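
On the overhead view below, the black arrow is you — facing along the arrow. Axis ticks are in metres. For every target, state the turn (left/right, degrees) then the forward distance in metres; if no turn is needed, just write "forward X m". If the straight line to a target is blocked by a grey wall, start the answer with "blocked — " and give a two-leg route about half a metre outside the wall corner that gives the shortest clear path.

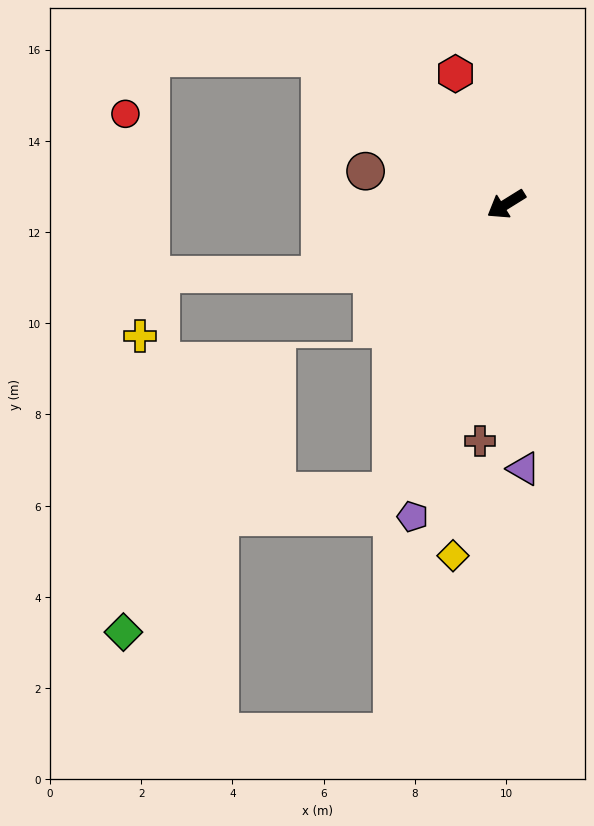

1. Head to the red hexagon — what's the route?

turn right 101°, forward 3.1 m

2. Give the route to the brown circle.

turn right 45°, forward 3.2 m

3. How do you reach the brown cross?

turn left 52°, forward 5.2 m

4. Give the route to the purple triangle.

turn left 62°, forward 5.8 m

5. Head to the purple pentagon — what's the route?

turn left 41°, forward 7.2 m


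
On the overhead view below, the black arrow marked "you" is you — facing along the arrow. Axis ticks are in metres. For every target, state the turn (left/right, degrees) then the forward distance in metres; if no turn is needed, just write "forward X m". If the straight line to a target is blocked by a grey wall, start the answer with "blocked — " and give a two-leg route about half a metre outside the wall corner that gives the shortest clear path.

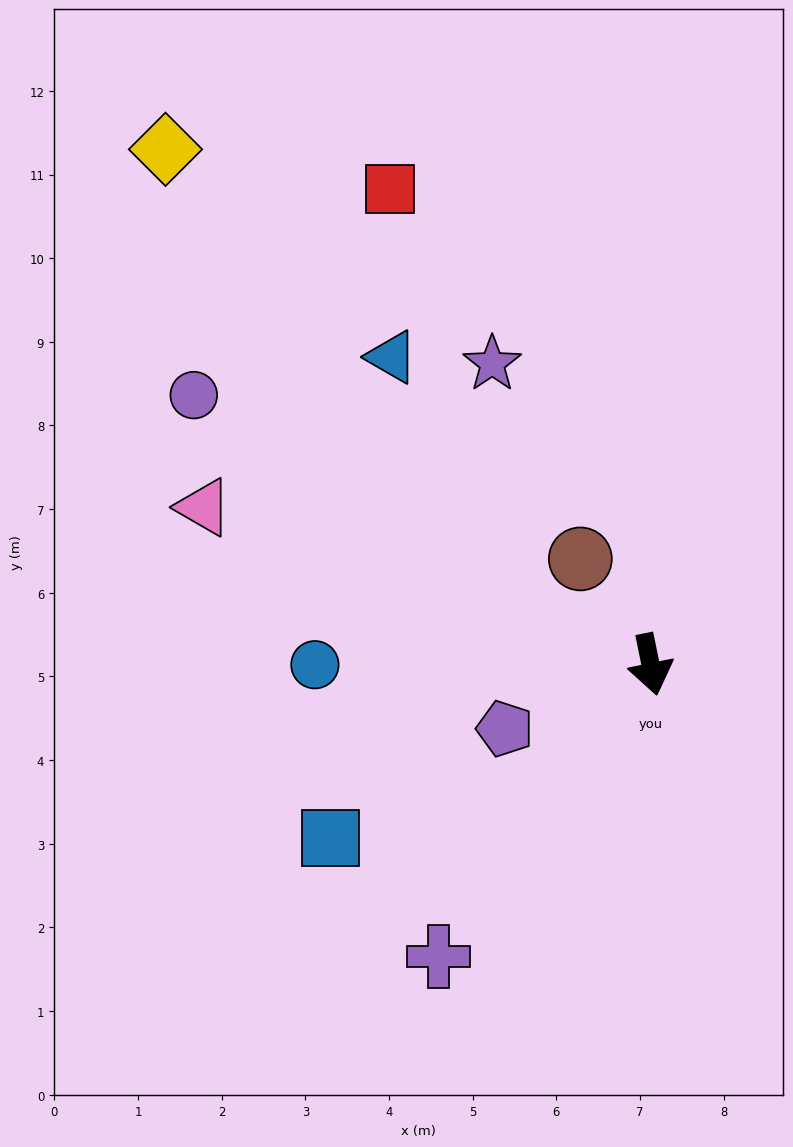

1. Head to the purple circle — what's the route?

turn right 132°, forward 6.3 m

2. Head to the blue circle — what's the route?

turn right 101°, forward 4.0 m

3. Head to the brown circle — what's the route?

turn right 158°, forward 1.5 m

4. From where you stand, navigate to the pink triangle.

turn right 121°, forward 5.7 m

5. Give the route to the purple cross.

turn right 48°, forward 4.3 m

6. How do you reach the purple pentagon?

turn right 78°, forward 1.9 m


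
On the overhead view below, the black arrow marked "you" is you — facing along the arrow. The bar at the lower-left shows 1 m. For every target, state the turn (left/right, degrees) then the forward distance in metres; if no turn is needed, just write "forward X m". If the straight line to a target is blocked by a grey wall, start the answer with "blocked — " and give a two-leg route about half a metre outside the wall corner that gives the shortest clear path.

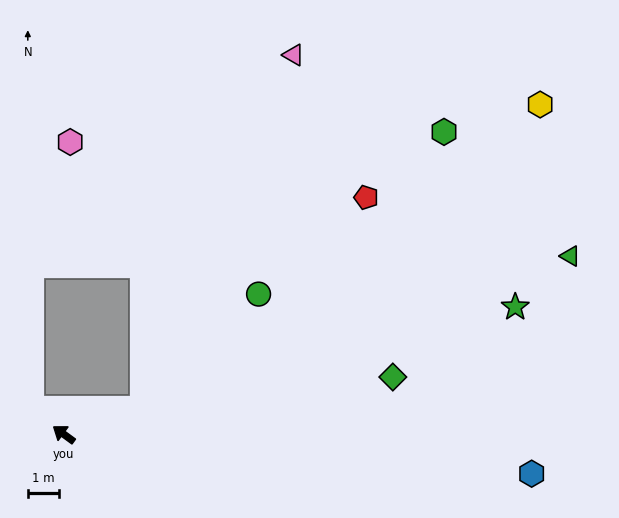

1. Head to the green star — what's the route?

turn right 128°, forward 15.2 m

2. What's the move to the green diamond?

turn right 134°, forward 10.8 m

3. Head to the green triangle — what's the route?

turn right 124°, forward 17.4 m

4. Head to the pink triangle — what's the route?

blocked — turn right 126°, forward 2.7 m, then turn left 49°, forward 12.5 m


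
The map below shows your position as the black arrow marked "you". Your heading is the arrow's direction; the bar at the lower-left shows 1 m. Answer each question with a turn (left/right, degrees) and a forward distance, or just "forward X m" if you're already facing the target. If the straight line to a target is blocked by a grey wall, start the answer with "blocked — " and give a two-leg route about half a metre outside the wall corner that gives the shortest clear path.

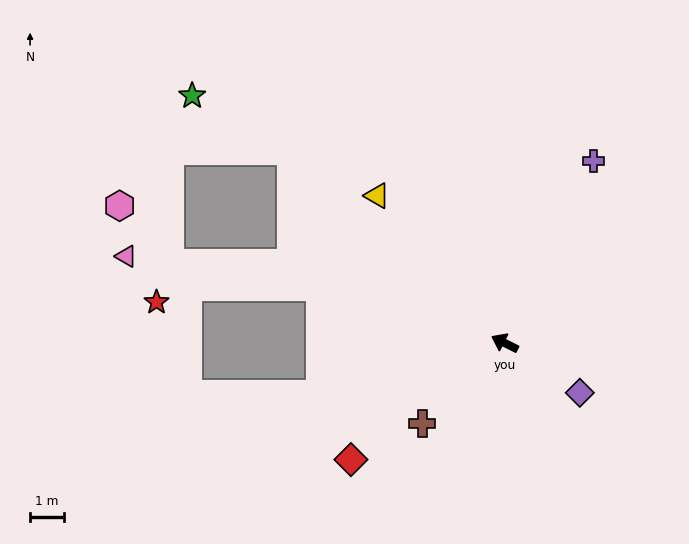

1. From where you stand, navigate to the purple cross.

turn right 89°, forward 6.0 m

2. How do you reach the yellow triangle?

turn right 22°, forward 5.7 m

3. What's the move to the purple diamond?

turn left 173°, forward 2.7 m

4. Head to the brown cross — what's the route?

turn left 71°, forward 3.4 m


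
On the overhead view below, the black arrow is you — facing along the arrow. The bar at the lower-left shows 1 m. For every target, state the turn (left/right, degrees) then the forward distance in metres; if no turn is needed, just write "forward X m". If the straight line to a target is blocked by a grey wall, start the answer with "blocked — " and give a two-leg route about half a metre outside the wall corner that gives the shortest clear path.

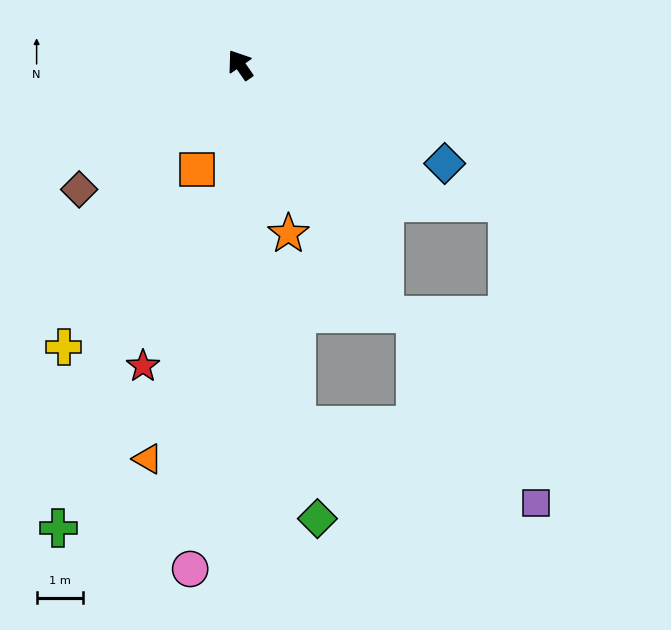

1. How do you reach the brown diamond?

turn left 93°, forward 4.4 m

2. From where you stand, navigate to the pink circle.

turn left 140°, forward 11.0 m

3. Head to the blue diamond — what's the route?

turn right 150°, forward 4.9 m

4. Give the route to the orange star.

turn left 161°, forward 3.8 m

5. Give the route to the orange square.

turn left 123°, forward 2.5 m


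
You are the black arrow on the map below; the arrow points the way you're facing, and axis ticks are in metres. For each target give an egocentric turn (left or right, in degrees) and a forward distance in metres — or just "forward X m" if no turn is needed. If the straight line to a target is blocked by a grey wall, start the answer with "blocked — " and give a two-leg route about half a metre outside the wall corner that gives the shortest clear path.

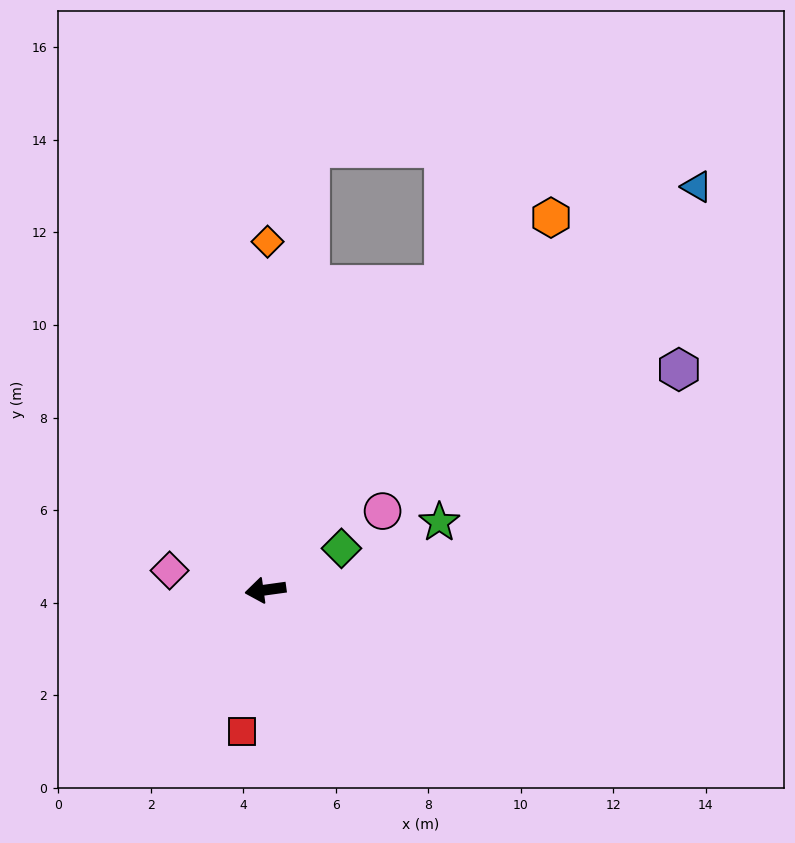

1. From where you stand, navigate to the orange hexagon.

turn right 135°, forward 10.1 m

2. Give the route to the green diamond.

turn right 159°, forward 1.9 m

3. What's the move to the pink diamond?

turn right 19°, forward 2.1 m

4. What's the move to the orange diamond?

turn right 98°, forward 7.5 m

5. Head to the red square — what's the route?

turn left 73°, forward 3.1 m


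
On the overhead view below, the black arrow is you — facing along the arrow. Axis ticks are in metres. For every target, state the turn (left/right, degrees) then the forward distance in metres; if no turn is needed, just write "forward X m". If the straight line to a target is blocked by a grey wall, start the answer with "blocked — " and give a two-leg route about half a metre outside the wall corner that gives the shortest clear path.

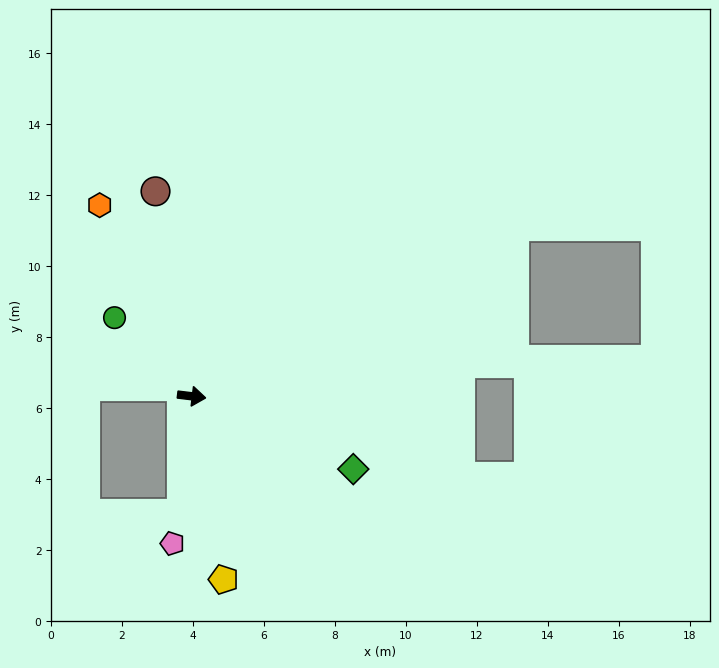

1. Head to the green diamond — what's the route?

turn right 17°, forward 5.0 m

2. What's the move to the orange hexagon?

turn left 123°, forward 6.0 m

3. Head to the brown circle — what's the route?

turn left 107°, forward 5.9 m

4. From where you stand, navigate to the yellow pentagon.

turn right 73°, forward 5.2 m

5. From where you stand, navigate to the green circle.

turn left 141°, forward 3.1 m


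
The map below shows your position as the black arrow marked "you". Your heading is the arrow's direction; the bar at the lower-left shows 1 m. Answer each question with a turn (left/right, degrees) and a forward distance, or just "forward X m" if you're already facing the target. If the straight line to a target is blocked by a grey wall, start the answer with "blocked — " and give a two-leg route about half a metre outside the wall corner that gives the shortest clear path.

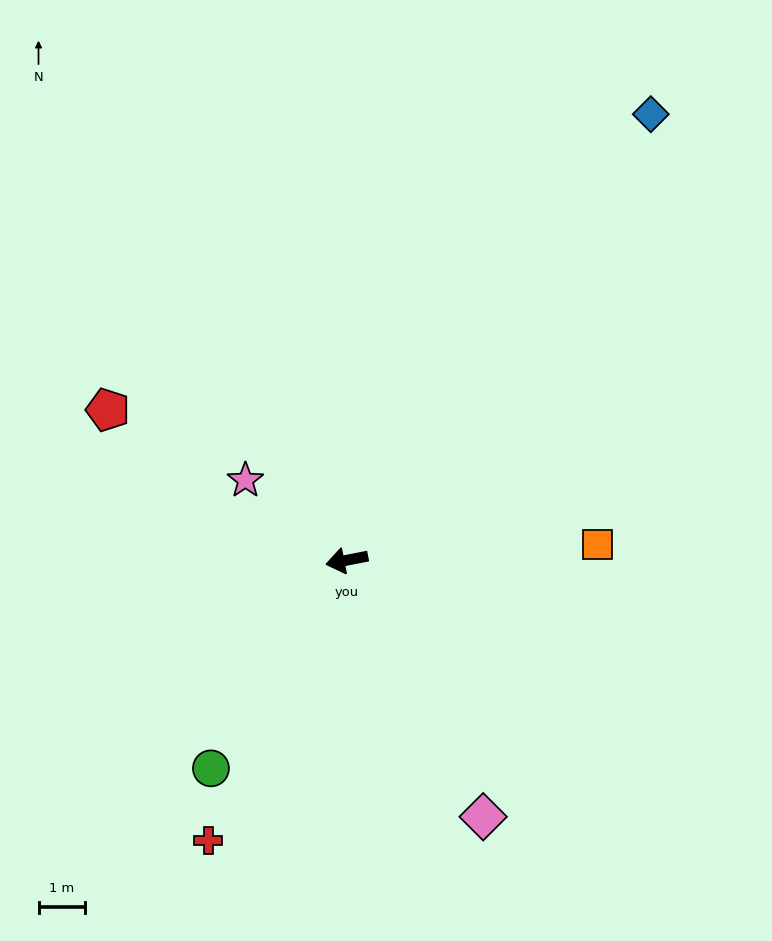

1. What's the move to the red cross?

turn left 53°, forward 6.7 m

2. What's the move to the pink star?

turn right 49°, forward 2.8 m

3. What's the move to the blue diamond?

turn right 135°, forward 11.5 m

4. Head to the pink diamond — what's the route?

turn left 107°, forward 6.2 m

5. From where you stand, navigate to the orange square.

turn left 173°, forward 5.4 m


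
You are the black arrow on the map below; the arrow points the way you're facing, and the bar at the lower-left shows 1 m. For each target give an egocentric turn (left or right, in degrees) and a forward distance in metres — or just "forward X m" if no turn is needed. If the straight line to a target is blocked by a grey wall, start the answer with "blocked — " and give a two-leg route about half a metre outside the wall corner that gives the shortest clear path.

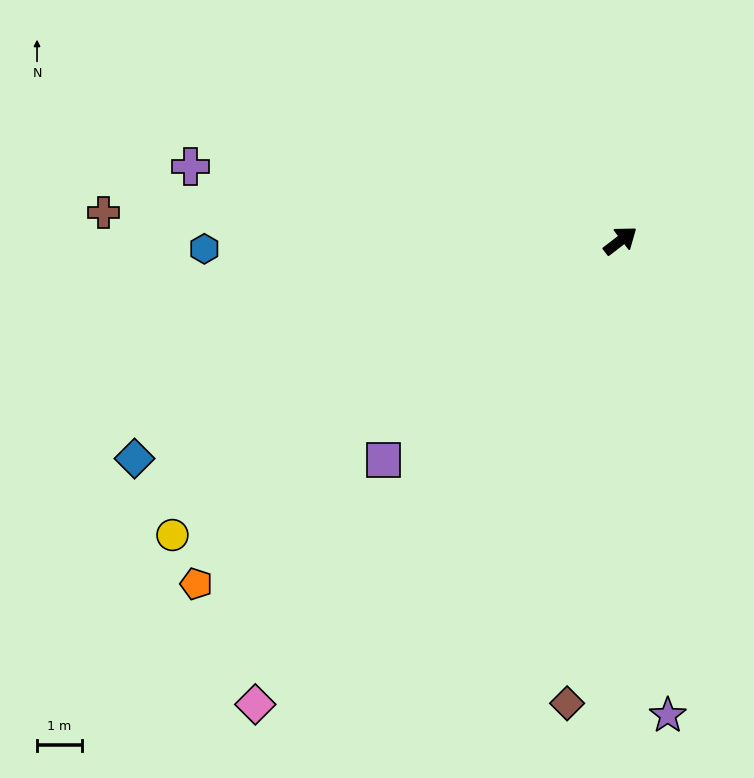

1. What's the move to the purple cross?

turn left 133°, forward 9.7 m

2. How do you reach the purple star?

turn right 122°, forward 10.6 m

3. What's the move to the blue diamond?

turn left 167°, forward 11.9 m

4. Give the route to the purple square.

turn right 175°, forward 7.2 m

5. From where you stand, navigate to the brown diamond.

turn right 134°, forward 10.4 m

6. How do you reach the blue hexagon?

turn left 144°, forward 9.3 m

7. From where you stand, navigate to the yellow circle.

turn left 176°, forward 12.0 m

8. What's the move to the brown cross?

turn left 139°, forward 11.6 m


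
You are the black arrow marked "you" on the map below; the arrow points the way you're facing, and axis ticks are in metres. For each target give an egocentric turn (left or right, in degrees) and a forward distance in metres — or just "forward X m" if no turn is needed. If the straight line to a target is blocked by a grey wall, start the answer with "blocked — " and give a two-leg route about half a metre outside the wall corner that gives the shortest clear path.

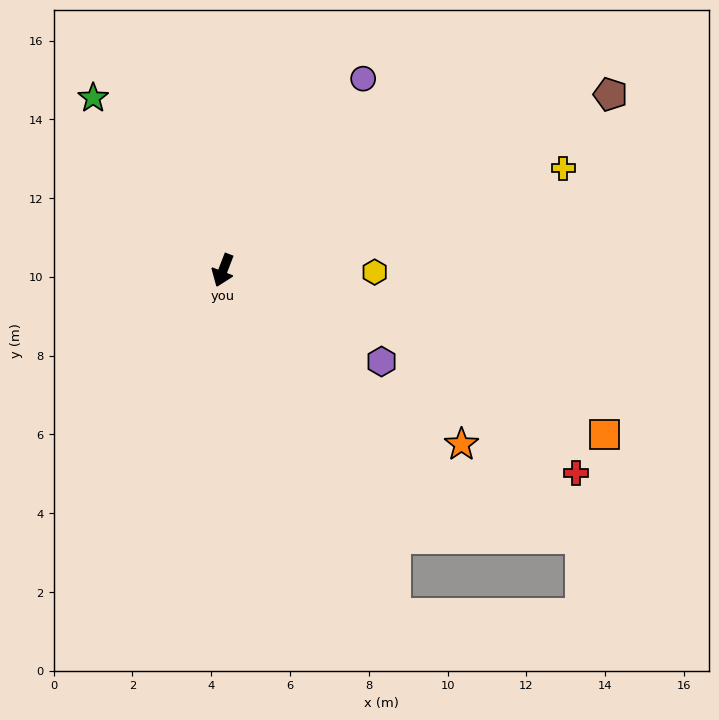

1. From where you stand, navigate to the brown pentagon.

turn left 136°, forward 10.8 m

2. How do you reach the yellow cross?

turn left 128°, forward 9.0 m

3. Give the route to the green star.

turn right 122°, forward 5.5 m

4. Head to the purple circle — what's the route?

turn left 165°, forward 6.0 m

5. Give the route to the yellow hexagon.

turn left 110°, forward 3.9 m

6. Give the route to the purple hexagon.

turn left 81°, forward 4.6 m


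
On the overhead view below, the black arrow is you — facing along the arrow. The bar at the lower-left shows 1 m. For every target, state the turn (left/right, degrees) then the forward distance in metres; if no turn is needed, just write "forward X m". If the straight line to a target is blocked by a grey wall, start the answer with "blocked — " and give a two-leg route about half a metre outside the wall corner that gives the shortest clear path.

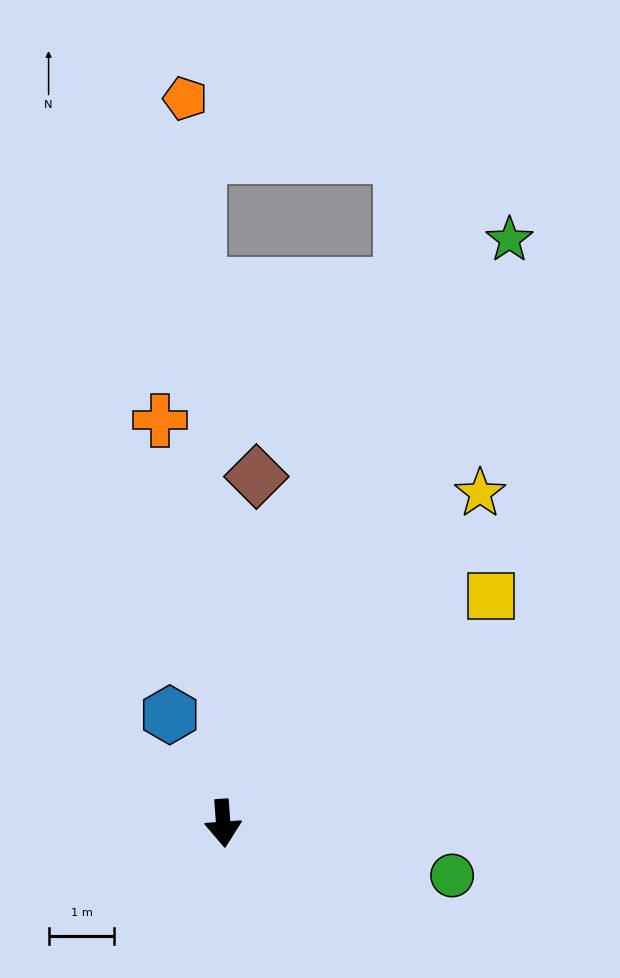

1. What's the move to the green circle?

turn left 73°, forward 3.6 m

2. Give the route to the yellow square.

turn left 126°, forward 5.3 m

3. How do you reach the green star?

turn left 150°, forward 9.9 m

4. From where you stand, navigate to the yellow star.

turn left 138°, forward 6.4 m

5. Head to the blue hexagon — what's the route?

turn right 158°, forward 1.8 m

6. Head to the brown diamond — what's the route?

turn left 170°, forward 5.3 m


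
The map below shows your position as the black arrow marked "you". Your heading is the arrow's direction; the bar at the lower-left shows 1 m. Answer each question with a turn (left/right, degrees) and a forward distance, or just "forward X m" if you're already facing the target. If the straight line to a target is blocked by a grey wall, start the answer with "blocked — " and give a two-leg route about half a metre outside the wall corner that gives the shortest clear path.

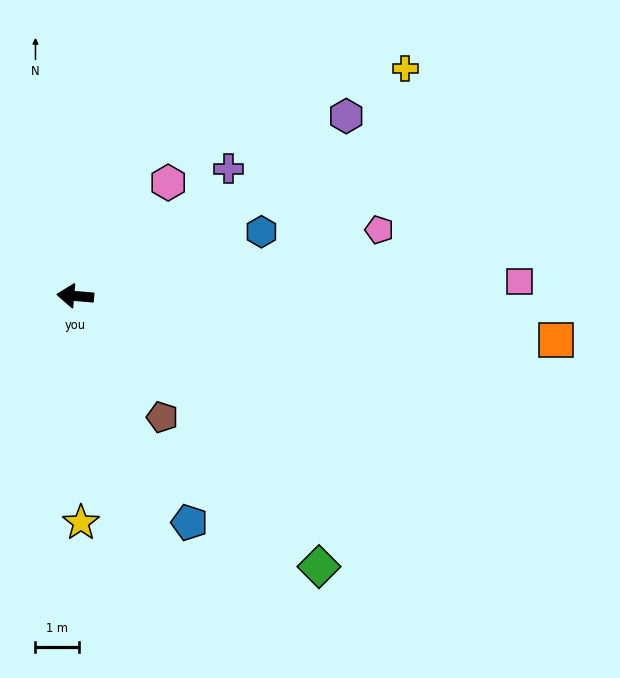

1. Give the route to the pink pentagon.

turn right 163°, forward 7.1 m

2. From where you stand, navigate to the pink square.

turn right 173°, forward 10.1 m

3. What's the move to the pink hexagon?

turn right 124°, forward 3.3 m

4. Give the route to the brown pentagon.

turn left 131°, forward 3.4 m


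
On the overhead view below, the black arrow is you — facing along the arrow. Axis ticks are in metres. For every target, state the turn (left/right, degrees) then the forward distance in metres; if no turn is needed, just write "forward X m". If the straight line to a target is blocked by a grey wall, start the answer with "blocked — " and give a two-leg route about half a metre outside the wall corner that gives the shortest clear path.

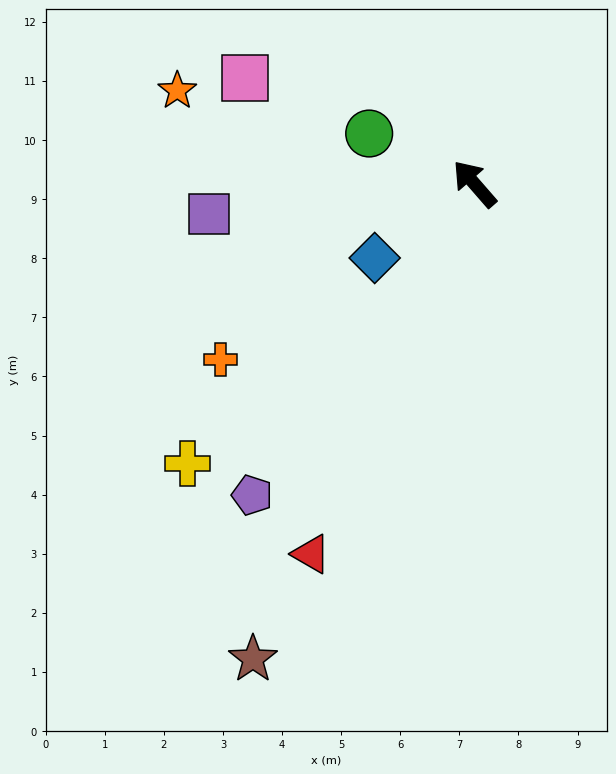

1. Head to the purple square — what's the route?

turn left 55°, forward 4.5 m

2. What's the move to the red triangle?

turn left 115°, forward 6.8 m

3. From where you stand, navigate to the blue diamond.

turn left 86°, forward 2.1 m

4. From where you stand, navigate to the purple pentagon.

turn left 103°, forward 6.5 m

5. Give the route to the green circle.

turn left 23°, forward 2.0 m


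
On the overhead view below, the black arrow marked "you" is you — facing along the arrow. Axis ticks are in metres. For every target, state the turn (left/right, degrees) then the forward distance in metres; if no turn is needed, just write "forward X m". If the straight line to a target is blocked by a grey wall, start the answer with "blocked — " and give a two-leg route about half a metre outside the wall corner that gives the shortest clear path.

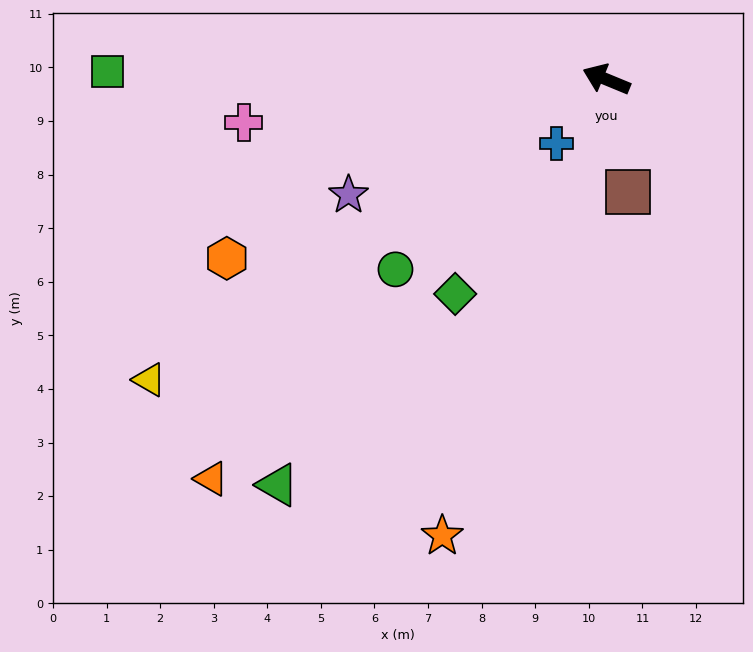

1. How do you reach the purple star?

turn left 47°, forward 5.3 m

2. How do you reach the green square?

turn left 21°, forward 9.3 m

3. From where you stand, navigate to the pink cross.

turn left 29°, forward 6.8 m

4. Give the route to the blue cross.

turn left 75°, forward 1.5 m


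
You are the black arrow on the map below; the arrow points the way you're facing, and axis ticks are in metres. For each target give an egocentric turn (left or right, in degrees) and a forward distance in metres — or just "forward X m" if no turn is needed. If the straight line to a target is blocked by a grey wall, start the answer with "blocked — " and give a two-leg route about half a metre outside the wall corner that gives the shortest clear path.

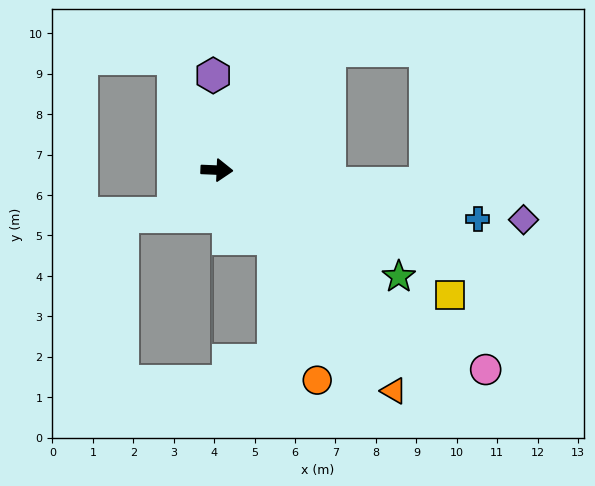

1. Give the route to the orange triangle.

turn right 49°, forward 7.0 m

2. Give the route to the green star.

turn right 28°, forward 5.2 m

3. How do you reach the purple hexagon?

turn left 95°, forward 2.3 m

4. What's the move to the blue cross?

turn right 8°, forward 6.6 m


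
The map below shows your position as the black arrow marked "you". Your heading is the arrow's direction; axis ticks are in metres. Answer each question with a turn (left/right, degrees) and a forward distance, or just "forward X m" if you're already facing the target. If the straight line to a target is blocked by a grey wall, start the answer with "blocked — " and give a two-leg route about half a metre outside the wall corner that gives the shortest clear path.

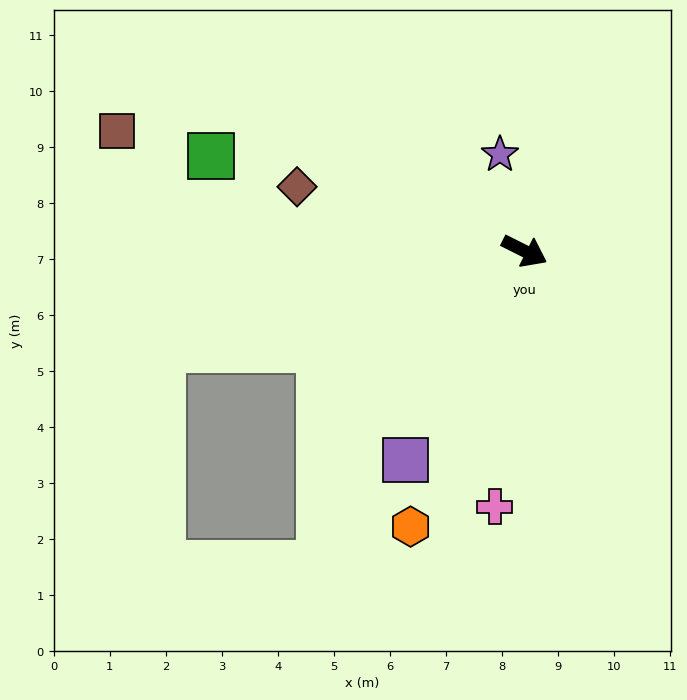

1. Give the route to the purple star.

turn left 131°, forward 1.8 m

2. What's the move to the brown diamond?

turn right 169°, forward 4.2 m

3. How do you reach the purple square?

turn right 93°, forward 4.3 m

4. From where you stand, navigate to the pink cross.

turn right 70°, forward 4.6 m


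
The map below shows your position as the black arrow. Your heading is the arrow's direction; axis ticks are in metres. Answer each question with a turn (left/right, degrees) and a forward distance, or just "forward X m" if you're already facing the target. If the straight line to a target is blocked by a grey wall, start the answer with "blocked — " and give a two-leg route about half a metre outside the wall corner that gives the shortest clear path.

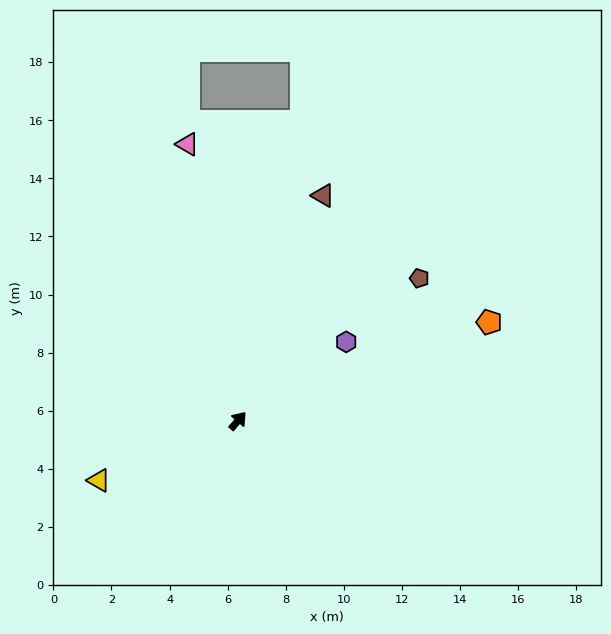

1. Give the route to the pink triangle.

turn left 51°, forward 9.7 m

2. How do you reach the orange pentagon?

turn right 28°, forward 9.3 m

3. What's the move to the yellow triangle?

turn left 154°, forward 5.2 m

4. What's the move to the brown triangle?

turn left 20°, forward 8.3 m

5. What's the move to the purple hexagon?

turn right 13°, forward 4.6 m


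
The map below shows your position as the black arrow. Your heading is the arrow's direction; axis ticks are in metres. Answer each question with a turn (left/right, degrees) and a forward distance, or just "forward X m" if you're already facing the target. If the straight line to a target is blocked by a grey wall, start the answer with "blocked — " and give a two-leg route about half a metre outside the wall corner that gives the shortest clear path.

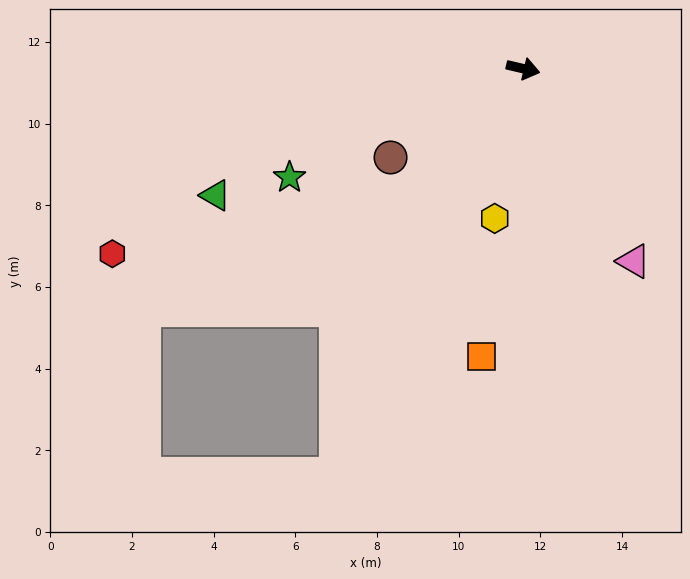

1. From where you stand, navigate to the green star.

turn right 142°, forward 6.3 m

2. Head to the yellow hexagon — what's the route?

turn right 88°, forward 3.7 m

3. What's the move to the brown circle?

turn right 133°, forward 3.9 m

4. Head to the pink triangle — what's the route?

turn right 47°, forward 5.4 m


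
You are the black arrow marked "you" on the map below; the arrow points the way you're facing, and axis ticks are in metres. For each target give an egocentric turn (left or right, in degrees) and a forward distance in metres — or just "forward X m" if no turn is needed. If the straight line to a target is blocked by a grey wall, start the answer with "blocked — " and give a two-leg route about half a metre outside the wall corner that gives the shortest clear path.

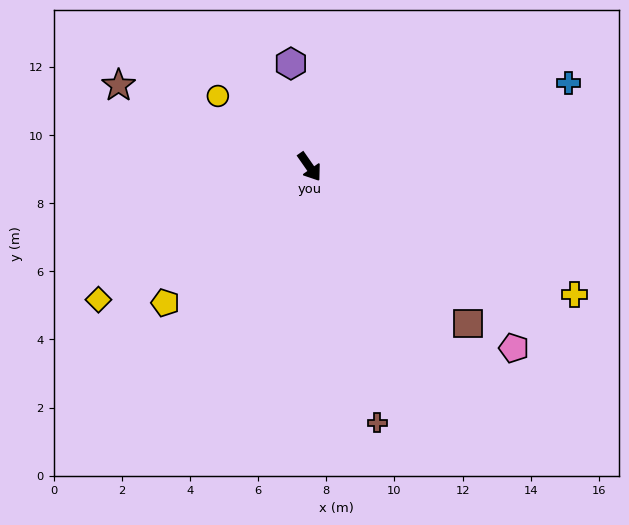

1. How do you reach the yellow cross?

turn left 29°, forward 8.6 m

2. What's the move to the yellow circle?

turn right 163°, forward 3.4 m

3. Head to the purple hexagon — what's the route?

turn left 155°, forward 3.1 m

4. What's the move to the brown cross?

turn right 20°, forward 7.8 m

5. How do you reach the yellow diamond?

turn right 93°, forward 7.3 m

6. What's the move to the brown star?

turn right 148°, forward 6.1 m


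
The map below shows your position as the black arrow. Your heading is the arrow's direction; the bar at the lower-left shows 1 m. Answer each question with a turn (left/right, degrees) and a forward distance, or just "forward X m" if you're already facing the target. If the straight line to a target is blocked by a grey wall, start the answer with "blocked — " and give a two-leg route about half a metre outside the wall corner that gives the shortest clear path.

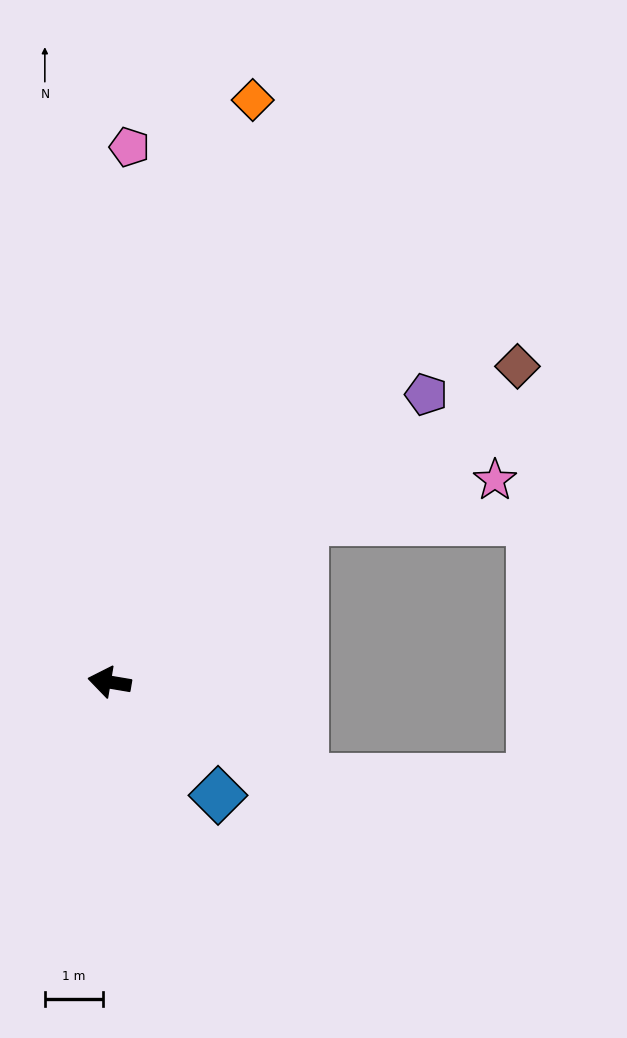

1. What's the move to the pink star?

blocked — turn right 131°, forward 4.3 m, then turn right 27°, forward 3.3 m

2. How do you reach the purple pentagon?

turn right 128°, forward 7.3 m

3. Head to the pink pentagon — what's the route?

turn right 83°, forward 9.1 m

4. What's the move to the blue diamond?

turn left 143°, forward 2.7 m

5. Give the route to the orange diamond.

turn right 94°, forward 10.2 m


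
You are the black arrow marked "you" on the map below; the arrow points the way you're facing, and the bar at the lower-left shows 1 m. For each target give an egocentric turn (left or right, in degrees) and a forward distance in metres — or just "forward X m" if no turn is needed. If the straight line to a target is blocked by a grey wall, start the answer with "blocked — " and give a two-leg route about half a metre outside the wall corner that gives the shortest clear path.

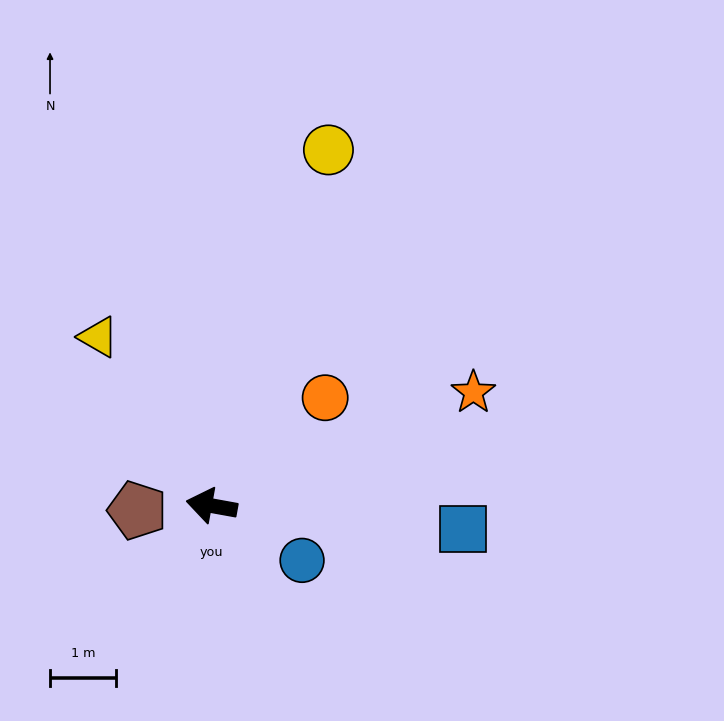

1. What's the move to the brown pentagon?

turn left 14°, forward 1.1 m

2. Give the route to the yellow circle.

turn right 98°, forward 5.6 m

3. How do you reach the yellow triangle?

turn right 46°, forward 3.1 m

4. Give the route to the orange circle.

turn right 126°, forward 2.4 m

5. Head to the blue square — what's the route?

turn right 175°, forward 3.8 m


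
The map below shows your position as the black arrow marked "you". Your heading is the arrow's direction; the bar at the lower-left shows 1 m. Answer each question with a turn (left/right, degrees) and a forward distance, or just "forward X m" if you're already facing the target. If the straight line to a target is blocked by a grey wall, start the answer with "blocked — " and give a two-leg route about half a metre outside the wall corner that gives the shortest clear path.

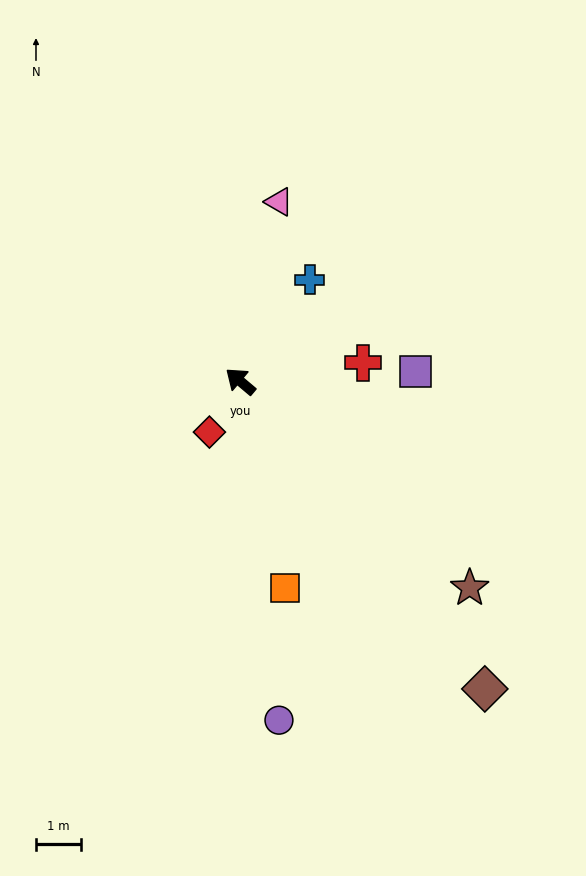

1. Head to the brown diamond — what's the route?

turn left 169°, forward 8.8 m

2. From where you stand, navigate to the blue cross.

turn right 84°, forward 2.8 m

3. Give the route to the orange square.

turn left 142°, forward 4.7 m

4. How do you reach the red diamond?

turn left 99°, forward 1.3 m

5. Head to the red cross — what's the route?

turn right 131°, forward 2.8 m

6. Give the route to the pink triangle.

turn right 62°, forward 4.1 m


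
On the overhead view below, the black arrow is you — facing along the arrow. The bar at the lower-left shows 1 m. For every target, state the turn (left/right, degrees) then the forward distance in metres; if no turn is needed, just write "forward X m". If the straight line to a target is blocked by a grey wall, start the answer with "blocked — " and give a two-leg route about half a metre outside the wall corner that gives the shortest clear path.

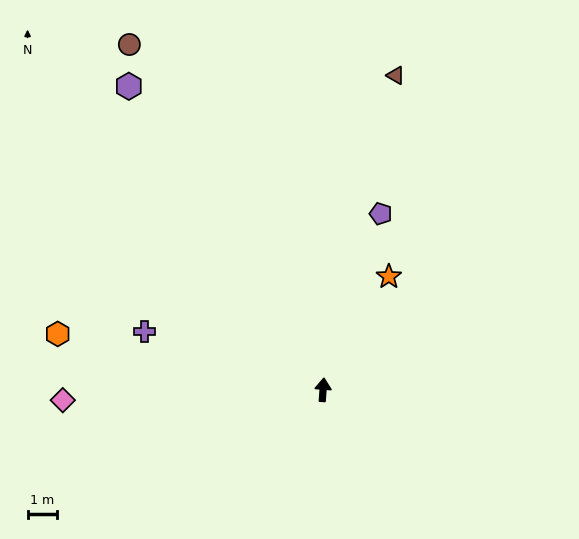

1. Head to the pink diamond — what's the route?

turn left 96°, forward 8.9 m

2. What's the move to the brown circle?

turn left 33°, forward 13.6 m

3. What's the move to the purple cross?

turn left 76°, forward 6.4 m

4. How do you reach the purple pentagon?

turn right 14°, forward 6.4 m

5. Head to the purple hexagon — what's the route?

turn left 37°, forward 12.4 m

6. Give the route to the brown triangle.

turn right 9°, forward 11.1 m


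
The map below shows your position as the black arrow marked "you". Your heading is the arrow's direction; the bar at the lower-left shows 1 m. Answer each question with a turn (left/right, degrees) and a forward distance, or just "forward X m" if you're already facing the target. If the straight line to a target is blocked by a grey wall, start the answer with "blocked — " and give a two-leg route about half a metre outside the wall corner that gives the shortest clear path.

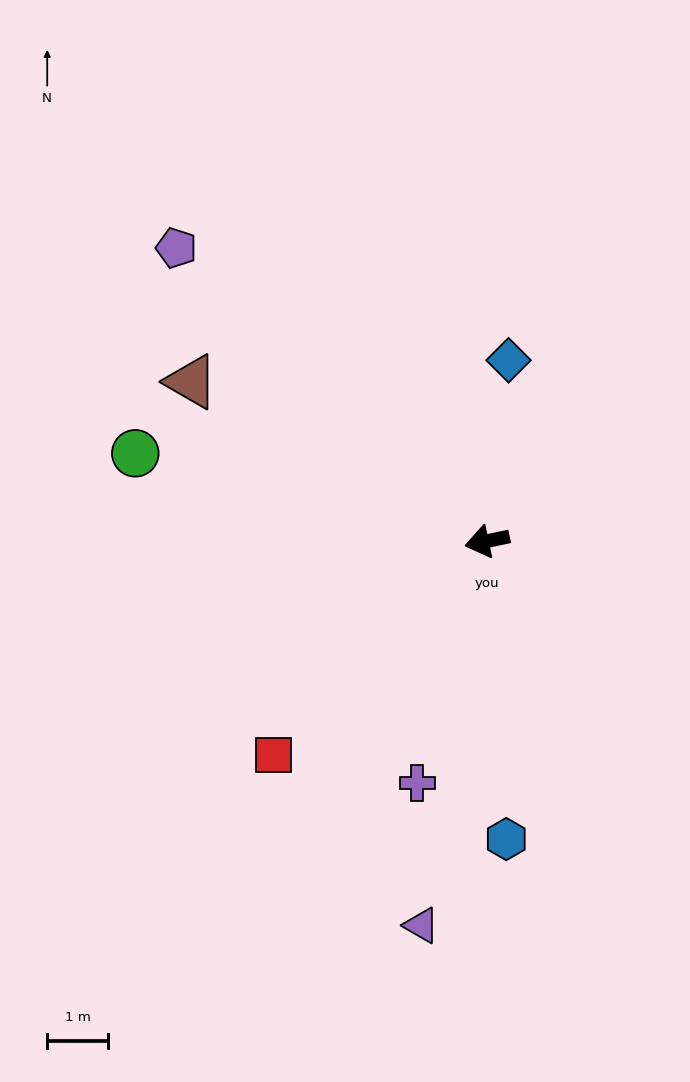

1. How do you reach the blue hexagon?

turn left 82°, forward 4.9 m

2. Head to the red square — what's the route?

turn left 33°, forward 5.0 m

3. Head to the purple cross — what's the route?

turn left 62°, forward 4.1 m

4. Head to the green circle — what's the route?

turn right 26°, forward 6.0 m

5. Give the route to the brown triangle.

turn right 40°, forward 5.5 m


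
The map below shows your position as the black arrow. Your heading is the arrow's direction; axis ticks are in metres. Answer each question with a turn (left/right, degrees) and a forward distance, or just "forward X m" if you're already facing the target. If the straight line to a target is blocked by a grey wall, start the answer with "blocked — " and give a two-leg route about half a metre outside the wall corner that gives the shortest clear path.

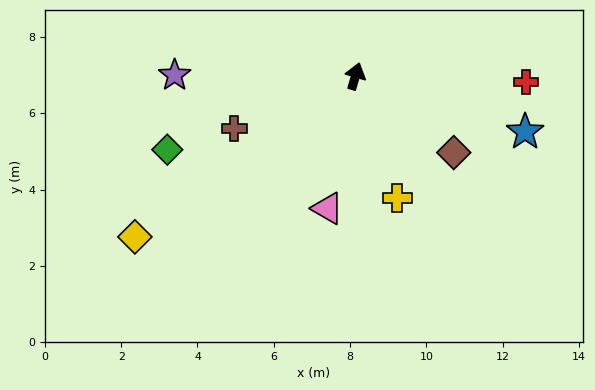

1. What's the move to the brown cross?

turn left 130°, forward 3.5 m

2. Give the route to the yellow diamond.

turn left 142°, forward 7.2 m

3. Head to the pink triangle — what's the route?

turn right 176°, forward 3.5 m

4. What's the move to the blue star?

turn right 92°, forward 4.7 m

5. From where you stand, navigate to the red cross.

turn right 76°, forward 4.5 m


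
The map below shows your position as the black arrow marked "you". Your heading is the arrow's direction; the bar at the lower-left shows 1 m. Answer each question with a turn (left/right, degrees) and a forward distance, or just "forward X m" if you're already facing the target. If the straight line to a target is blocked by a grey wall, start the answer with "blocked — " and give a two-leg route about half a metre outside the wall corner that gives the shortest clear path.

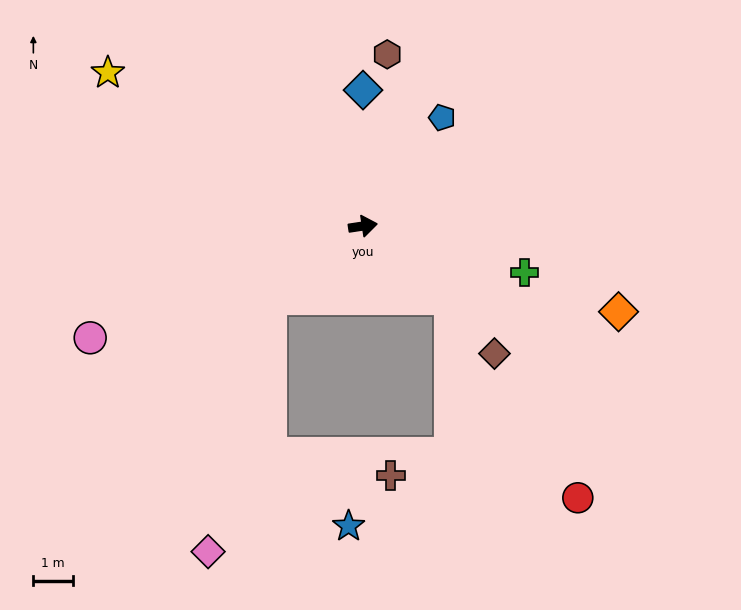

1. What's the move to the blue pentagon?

turn left 45°, forward 3.4 m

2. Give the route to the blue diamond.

turn left 81°, forward 3.5 m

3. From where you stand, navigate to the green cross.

turn right 25°, forward 4.3 m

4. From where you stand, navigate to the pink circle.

turn right 166°, forward 7.5 m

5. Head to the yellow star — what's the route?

turn left 140°, forward 7.6 m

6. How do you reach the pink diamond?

blocked — turn right 150°, forward 3.0 m, then turn left 37°, forward 6.6 m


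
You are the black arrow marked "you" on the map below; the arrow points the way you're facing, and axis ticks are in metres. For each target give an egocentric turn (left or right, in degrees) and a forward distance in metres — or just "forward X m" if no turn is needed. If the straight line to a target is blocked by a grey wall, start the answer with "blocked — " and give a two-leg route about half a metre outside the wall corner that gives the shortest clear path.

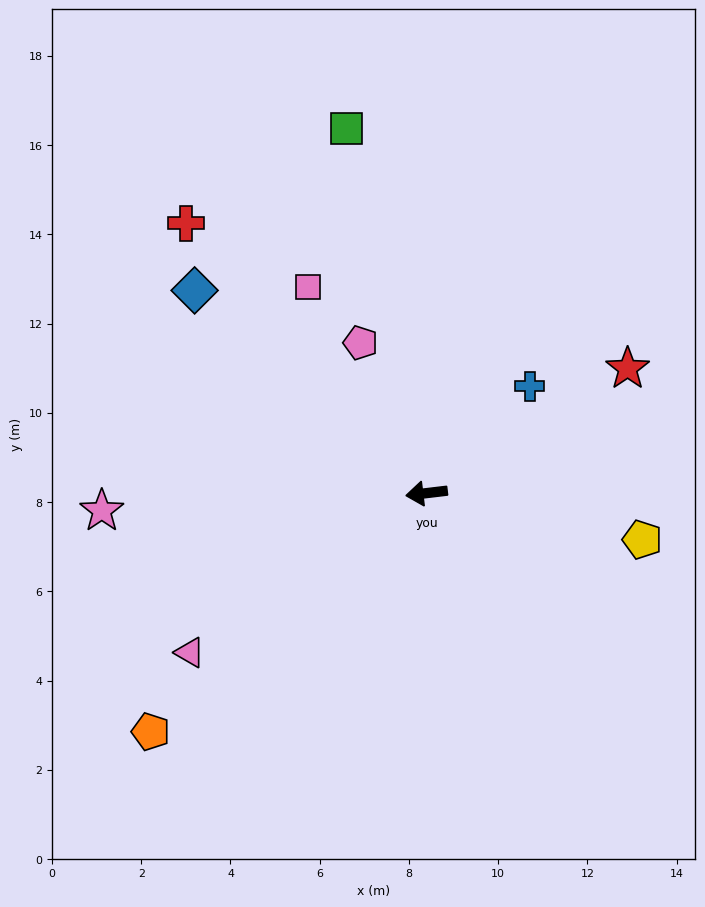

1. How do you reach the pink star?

turn right 4°, forward 7.3 m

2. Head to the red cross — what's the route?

turn right 55°, forward 8.1 m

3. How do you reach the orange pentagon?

turn left 34°, forward 8.2 m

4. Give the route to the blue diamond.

turn right 48°, forward 6.9 m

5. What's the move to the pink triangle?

turn left 27°, forward 6.4 m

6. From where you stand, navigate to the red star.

turn right 155°, forward 5.3 m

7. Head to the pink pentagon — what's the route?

turn right 73°, forward 3.7 m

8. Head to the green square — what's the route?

turn right 84°, forward 8.4 m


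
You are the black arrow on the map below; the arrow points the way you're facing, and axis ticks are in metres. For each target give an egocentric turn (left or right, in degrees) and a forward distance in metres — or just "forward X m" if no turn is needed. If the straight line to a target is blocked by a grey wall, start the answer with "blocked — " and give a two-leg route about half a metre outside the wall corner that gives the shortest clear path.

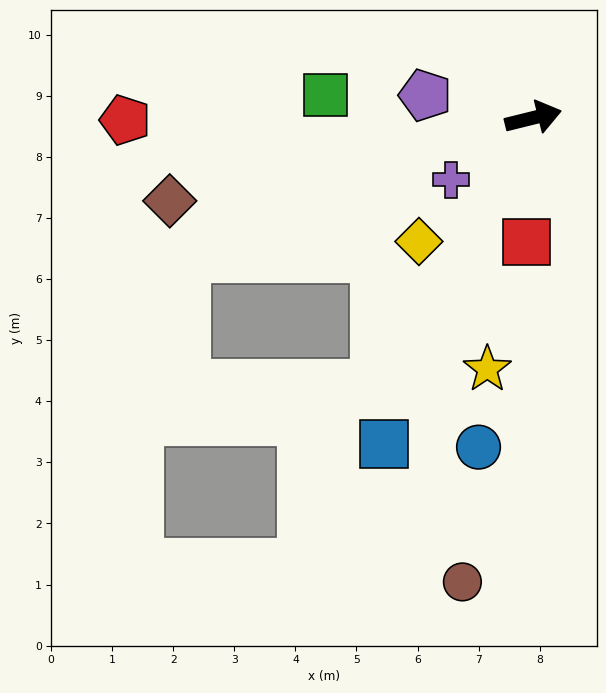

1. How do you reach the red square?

turn right 107°, forward 2.0 m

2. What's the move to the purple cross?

turn right 157°, forward 1.7 m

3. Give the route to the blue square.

turn right 128°, forward 5.9 m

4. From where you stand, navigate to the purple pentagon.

turn left 154°, forward 1.8 m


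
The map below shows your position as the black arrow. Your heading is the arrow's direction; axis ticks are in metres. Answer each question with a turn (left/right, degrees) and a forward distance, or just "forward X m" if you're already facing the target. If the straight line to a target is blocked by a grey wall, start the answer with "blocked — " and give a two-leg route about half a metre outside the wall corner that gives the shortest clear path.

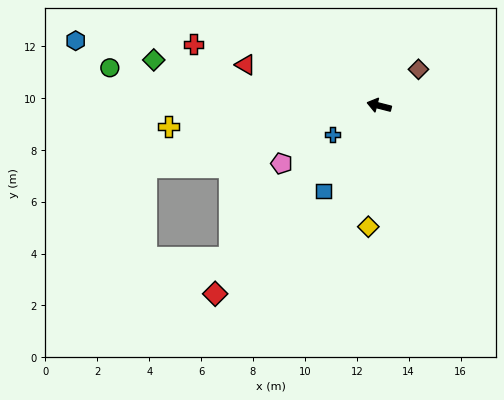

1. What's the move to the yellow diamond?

turn left 99°, forward 4.7 m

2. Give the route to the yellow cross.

turn left 20°, forward 8.2 m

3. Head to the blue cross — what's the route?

turn left 46°, forward 2.1 m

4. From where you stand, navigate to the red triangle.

turn right 3°, forward 5.4 m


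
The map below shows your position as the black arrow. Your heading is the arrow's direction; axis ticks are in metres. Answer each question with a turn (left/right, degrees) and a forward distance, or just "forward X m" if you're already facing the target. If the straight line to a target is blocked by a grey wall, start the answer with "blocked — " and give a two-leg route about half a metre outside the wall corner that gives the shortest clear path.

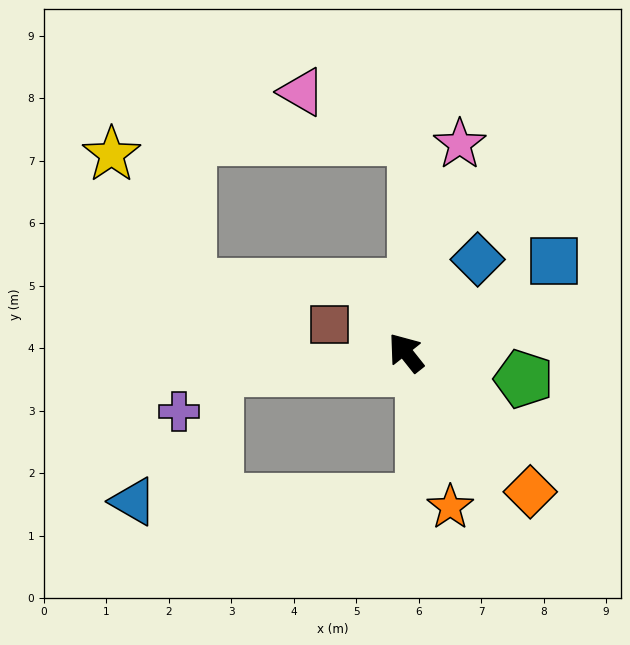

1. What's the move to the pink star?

turn right 53°, forward 3.4 m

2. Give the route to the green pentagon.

turn right 141°, forward 1.9 m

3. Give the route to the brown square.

turn left 31°, forward 1.3 m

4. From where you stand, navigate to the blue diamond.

turn right 76°, forward 1.9 m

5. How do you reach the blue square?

turn right 97°, forward 2.8 m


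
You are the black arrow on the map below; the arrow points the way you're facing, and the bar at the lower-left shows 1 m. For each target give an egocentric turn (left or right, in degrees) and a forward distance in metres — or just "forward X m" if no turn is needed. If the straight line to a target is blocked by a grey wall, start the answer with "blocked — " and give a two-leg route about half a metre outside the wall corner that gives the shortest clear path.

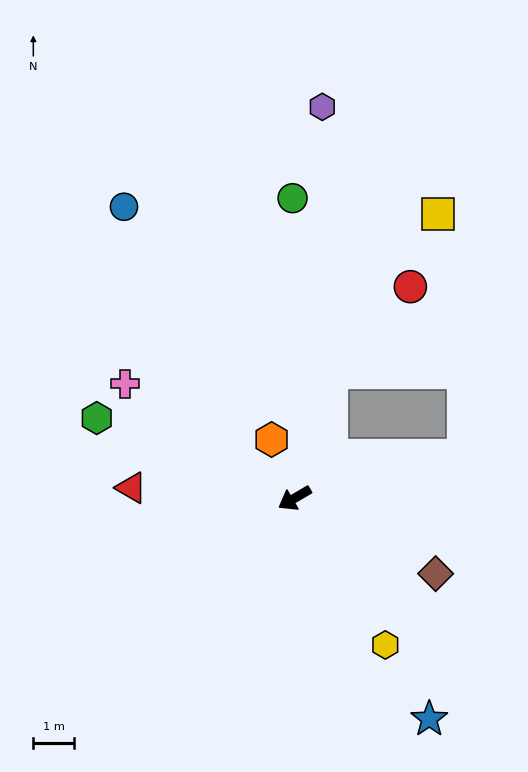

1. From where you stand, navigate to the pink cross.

turn right 64°, forward 5.1 m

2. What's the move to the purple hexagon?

turn right 124°, forward 9.7 m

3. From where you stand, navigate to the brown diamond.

turn left 121°, forward 4.0 m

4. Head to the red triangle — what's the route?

turn right 34°, forward 4.1 m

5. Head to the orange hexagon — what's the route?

turn right 99°, forward 1.6 m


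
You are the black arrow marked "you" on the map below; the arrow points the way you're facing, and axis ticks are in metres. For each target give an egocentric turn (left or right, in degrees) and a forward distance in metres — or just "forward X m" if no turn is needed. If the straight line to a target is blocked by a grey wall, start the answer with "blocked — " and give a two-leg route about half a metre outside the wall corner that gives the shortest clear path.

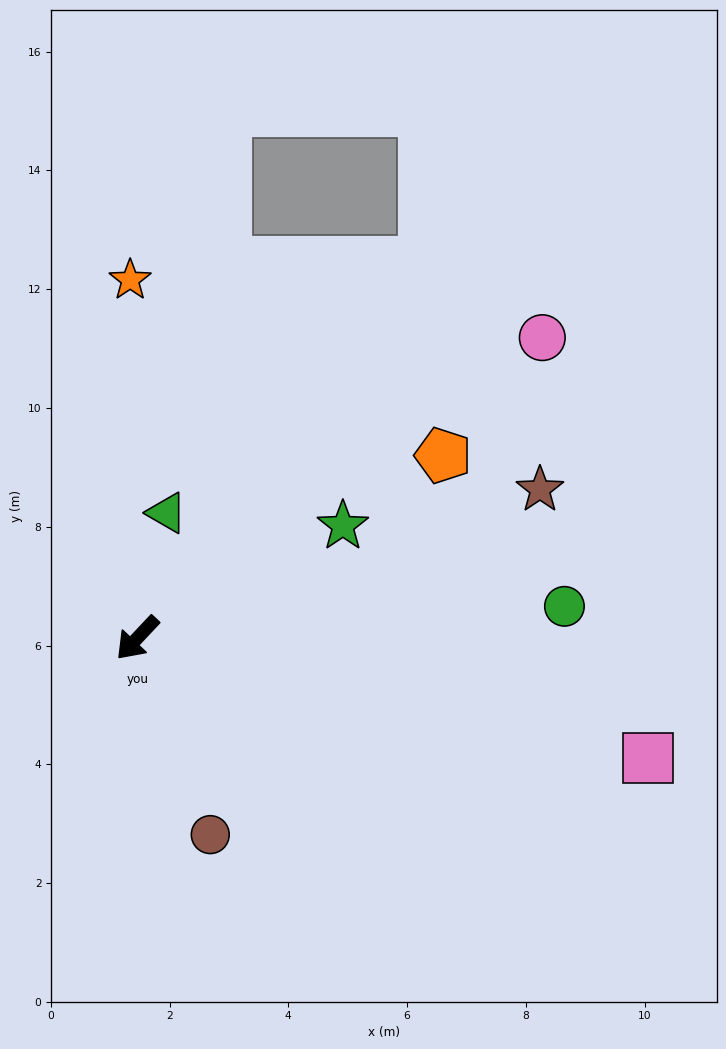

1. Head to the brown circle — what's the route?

turn left 64°, forward 3.5 m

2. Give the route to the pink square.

turn left 120°, forward 8.8 m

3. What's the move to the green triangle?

turn right 150°, forward 2.2 m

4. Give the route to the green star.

turn left 162°, forward 3.9 m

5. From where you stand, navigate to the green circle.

turn left 137°, forward 7.2 m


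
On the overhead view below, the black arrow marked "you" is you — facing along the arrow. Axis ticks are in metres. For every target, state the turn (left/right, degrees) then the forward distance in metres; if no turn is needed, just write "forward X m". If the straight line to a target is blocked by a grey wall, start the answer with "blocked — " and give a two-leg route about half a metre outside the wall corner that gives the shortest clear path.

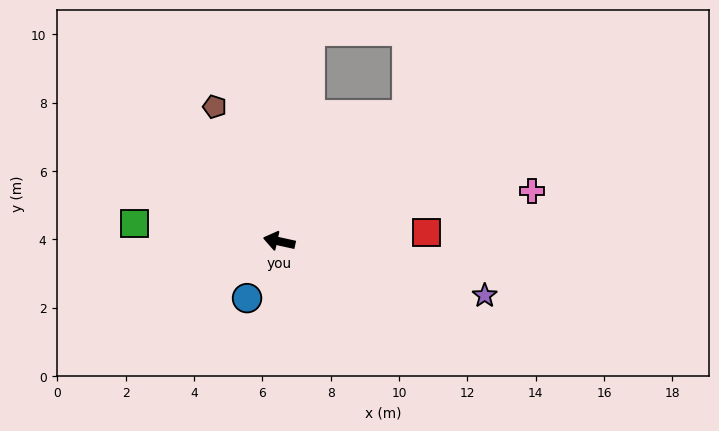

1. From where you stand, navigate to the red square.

turn right 164°, forward 4.3 m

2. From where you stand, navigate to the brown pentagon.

turn right 52°, forward 4.4 m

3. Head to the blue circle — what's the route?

turn left 73°, forward 1.9 m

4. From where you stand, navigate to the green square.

turn left 6°, forward 4.3 m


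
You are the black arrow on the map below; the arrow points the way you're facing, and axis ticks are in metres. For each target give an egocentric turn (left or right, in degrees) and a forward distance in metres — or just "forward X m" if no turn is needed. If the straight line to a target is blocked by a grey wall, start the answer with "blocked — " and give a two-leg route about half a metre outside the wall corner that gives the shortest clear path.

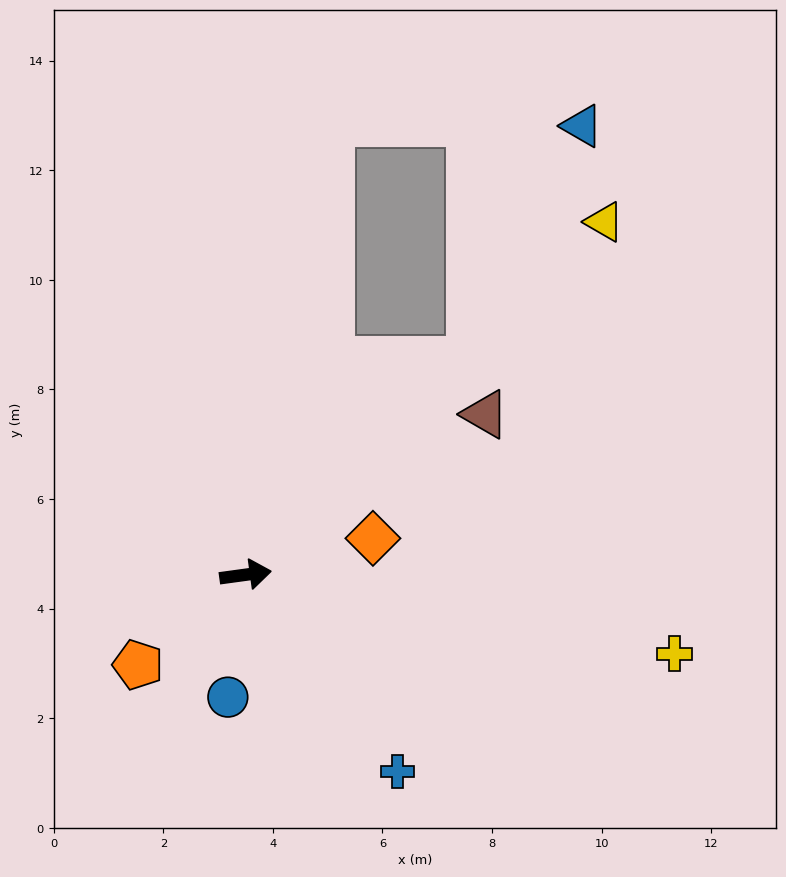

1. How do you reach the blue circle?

turn right 106°, forward 2.3 m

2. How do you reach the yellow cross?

turn right 18°, forward 8.0 m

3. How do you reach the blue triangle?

blocked — turn left 36°, forward 5.7 m, then turn left 21°, forward 4.7 m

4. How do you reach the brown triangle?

turn left 26°, forward 5.3 m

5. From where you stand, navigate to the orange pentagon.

turn right 148°, forward 2.6 m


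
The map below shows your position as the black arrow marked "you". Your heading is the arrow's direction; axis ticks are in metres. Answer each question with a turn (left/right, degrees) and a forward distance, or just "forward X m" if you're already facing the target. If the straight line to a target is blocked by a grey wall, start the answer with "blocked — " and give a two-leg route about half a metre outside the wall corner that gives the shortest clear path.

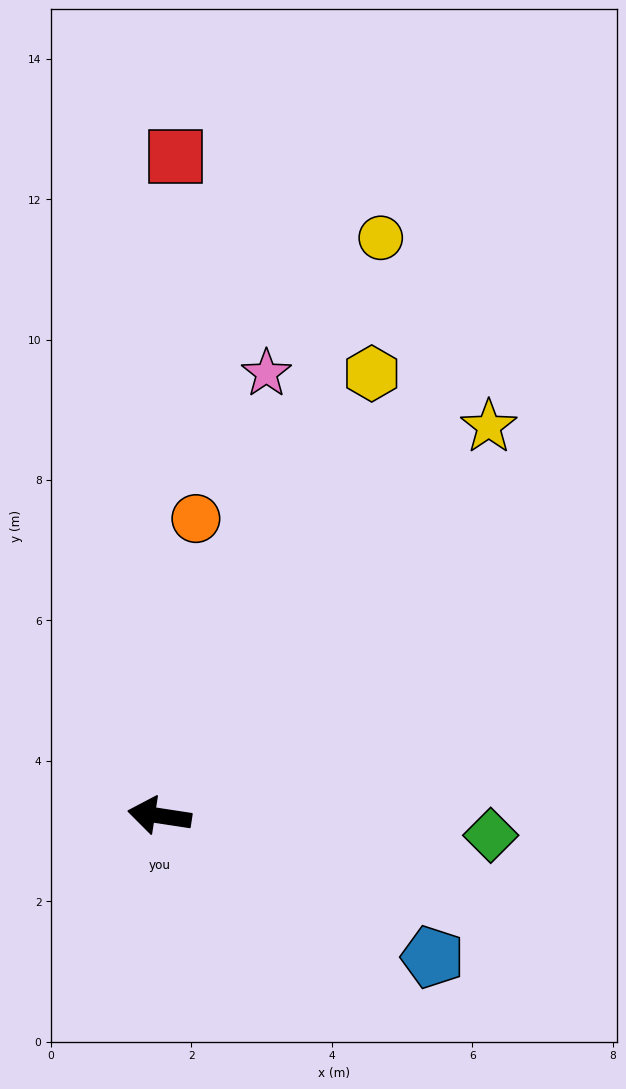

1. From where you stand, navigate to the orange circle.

turn right 88°, forward 4.3 m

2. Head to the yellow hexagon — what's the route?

turn right 107°, forward 7.0 m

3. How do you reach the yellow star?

turn right 122°, forward 7.3 m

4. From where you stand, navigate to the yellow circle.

turn right 102°, forward 8.8 m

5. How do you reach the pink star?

turn right 95°, forward 6.5 m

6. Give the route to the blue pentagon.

turn left 161°, forward 4.4 m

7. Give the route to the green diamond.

turn right 175°, forward 4.7 m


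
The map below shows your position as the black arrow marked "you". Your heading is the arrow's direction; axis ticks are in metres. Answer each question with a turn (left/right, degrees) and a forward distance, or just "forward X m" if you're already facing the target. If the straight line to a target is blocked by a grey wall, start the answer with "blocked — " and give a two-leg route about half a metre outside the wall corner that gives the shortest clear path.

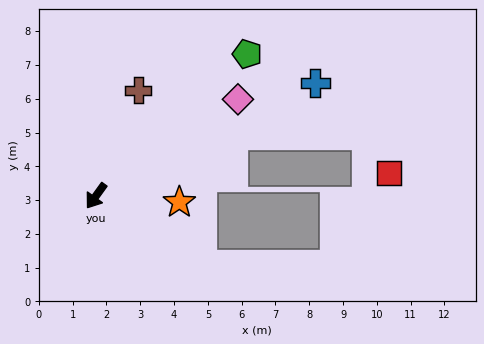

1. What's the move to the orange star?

turn left 121°, forward 2.5 m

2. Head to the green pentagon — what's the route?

turn left 169°, forward 6.1 m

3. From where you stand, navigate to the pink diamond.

turn left 160°, forward 5.1 m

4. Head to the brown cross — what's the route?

turn right 166°, forward 3.4 m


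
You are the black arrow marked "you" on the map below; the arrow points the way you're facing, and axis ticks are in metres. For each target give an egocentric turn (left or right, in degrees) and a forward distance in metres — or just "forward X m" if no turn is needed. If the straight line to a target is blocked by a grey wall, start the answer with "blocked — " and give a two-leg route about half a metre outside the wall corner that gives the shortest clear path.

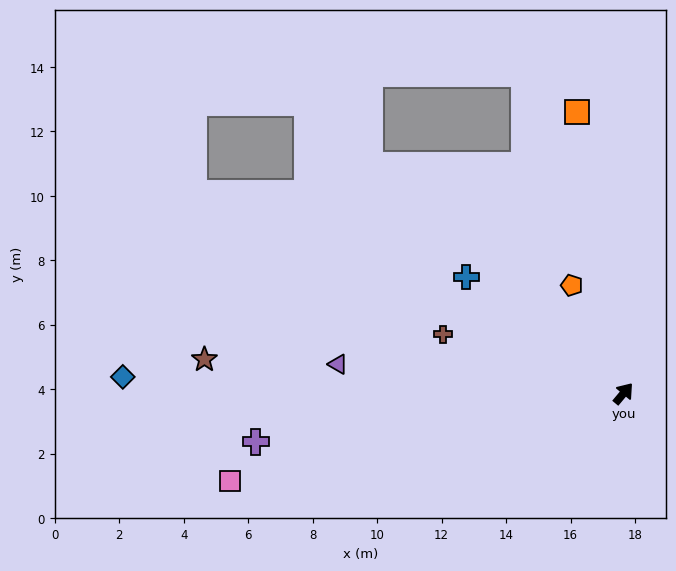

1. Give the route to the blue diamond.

turn left 128°, forward 15.5 m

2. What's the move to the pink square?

turn left 142°, forward 12.5 m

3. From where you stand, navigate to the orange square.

turn left 49°, forward 8.8 m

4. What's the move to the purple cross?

turn left 137°, forward 11.5 m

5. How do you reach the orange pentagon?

turn left 65°, forward 3.7 m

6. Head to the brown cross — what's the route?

turn left 112°, forward 5.9 m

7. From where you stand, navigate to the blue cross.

turn left 93°, forward 6.1 m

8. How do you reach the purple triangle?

turn left 124°, forward 8.9 m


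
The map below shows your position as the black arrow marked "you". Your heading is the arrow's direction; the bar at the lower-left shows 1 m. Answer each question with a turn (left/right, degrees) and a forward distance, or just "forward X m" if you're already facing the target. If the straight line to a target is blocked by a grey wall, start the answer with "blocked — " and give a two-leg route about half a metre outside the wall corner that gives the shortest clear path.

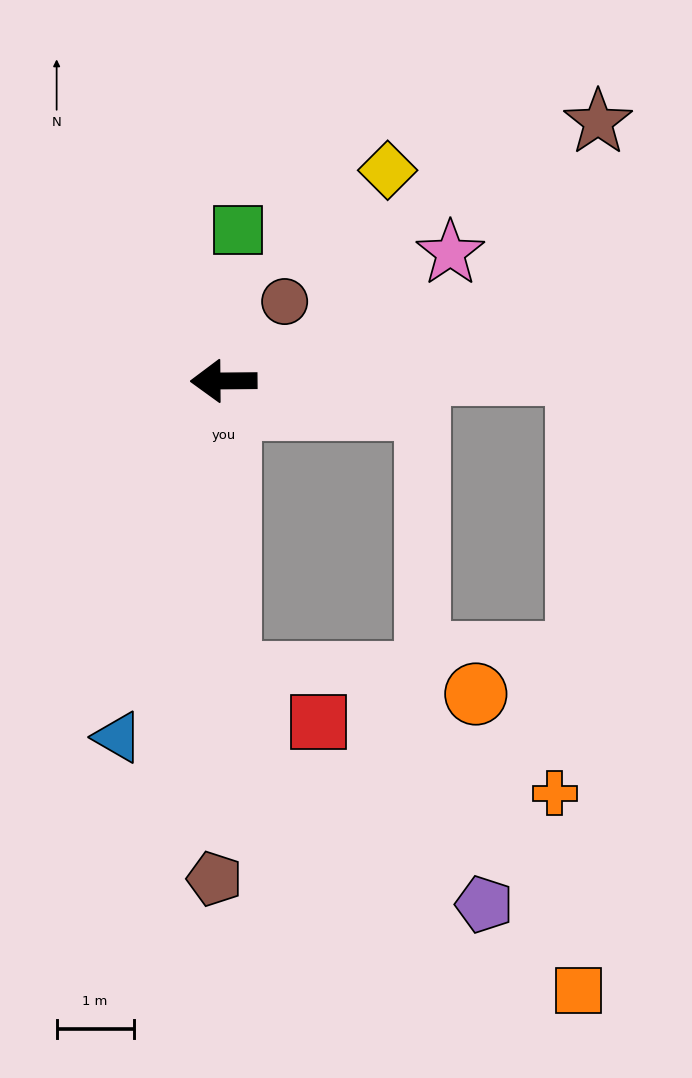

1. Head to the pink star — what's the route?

turn right 151°, forward 3.4 m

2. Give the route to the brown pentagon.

turn left 88°, forward 6.5 m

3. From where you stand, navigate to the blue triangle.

turn left 73°, forward 4.8 m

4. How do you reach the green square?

turn right 96°, forward 2.0 m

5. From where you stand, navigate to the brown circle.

turn right 128°, forward 1.3 m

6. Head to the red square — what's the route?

blocked — turn left 90°, forward 3.8 m, then turn left 62°, forward 1.3 m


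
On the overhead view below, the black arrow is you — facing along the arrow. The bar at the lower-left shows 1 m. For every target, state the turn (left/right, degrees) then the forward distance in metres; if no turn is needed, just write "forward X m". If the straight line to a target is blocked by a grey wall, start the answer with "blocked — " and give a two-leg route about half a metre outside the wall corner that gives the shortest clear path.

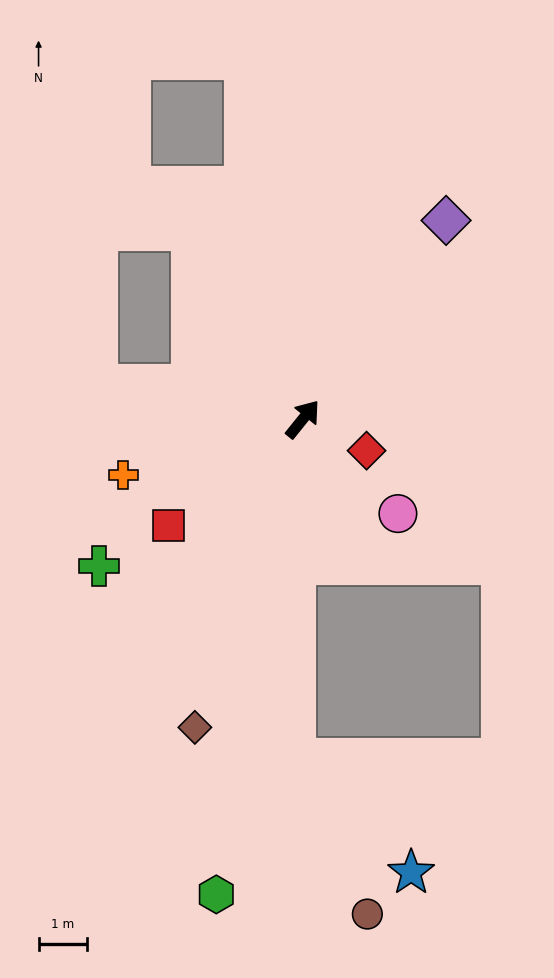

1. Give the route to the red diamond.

turn right 78°, forward 1.5 m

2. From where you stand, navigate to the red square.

turn left 167°, forward 3.5 m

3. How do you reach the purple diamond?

turn left 3°, forward 5.1 m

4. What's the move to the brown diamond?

turn right 160°, forward 6.8 m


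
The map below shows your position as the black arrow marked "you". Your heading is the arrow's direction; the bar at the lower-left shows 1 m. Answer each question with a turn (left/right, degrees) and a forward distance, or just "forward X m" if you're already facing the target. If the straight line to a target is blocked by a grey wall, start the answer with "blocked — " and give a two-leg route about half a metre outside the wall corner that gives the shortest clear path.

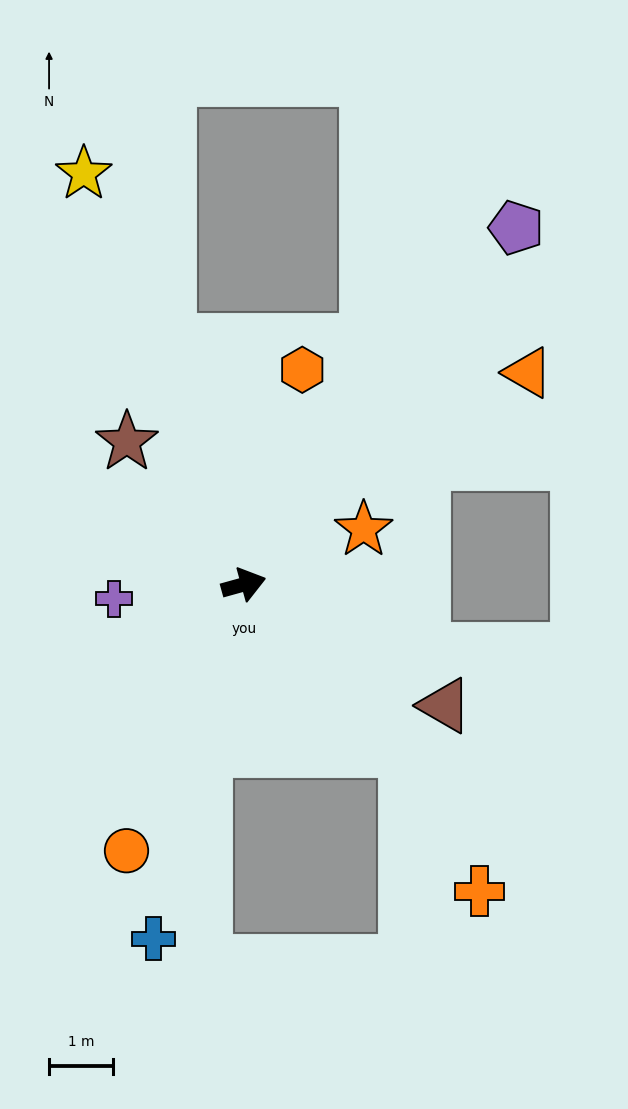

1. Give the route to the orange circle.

turn right 129°, forward 4.6 m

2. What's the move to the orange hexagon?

turn left 59°, forward 3.5 m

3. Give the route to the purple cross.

turn left 171°, forward 2.1 m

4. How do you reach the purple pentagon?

turn left 37°, forward 7.1 m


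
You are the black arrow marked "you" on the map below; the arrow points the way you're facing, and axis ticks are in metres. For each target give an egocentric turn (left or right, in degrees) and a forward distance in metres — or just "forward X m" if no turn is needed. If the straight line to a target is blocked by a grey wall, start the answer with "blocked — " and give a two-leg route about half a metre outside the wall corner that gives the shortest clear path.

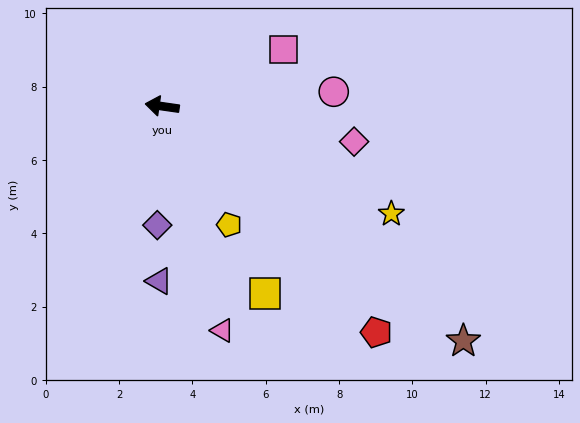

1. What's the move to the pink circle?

turn right 167°, forward 4.7 m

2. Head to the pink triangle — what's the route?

turn left 113°, forward 6.3 m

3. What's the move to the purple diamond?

turn left 96°, forward 3.2 m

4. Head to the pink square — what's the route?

turn right 147°, forward 3.7 m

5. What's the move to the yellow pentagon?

turn left 128°, forward 3.7 m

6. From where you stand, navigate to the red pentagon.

turn left 142°, forward 8.5 m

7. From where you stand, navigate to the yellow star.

turn left 163°, forward 6.9 m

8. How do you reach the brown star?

turn left 150°, forward 10.4 m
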